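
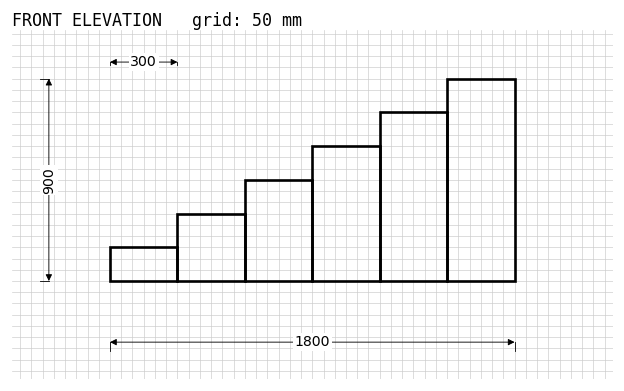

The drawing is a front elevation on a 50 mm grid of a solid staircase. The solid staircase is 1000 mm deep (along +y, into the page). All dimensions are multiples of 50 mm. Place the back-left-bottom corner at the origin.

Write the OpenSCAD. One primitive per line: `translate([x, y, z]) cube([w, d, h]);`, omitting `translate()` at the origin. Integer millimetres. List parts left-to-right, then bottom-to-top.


cube([300, 1000, 150]);
translate([300, 0, 0]) cube([300, 1000, 300]);
translate([600, 0, 0]) cube([300, 1000, 450]);
translate([900, 0, 0]) cube([300, 1000, 600]);
translate([1200, 0, 0]) cube([300, 1000, 750]);
translate([1500, 0, 0]) cube([300, 1000, 900]);


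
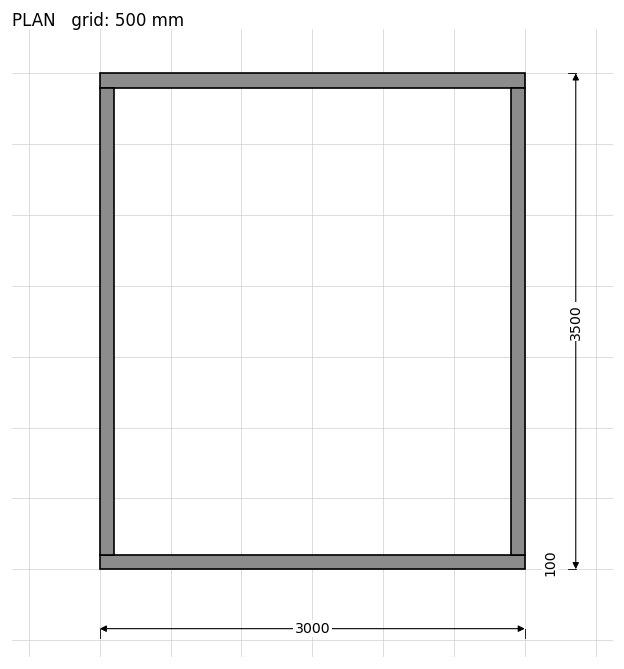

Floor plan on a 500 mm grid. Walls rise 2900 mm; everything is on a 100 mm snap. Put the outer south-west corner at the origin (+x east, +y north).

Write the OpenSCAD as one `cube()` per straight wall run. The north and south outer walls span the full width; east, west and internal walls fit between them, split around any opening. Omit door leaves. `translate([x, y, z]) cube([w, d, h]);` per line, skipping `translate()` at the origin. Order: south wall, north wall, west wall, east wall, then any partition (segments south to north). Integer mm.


cube([3000, 100, 2900]);
translate([0, 3400, 0]) cube([3000, 100, 2900]);
translate([0, 100, 0]) cube([100, 3300, 2900]);
translate([2900, 100, 0]) cube([100, 3300, 2900]);


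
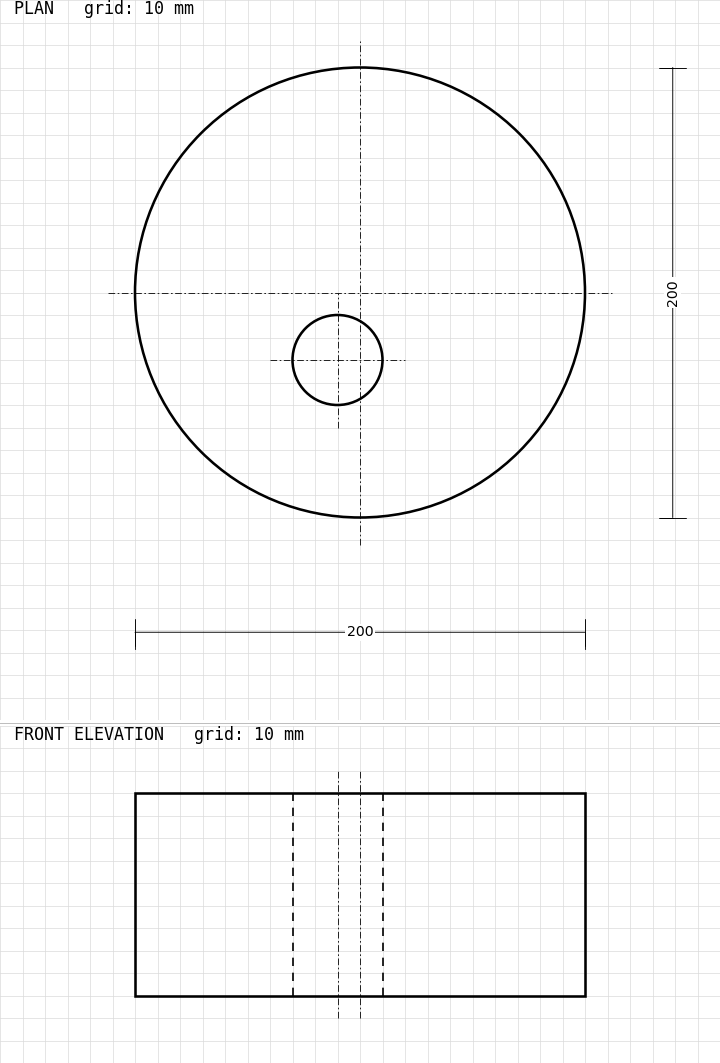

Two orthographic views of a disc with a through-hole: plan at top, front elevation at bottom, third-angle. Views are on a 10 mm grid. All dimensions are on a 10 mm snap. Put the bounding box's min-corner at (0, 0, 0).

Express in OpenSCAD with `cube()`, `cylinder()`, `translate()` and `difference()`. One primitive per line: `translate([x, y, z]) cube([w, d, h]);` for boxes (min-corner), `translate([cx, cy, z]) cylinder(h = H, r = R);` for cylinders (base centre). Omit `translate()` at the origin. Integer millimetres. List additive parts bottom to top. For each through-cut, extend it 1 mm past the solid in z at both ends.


difference() {
  translate([100, 100, 0]) cylinder(h = 90, r = 100);
  translate([90, 70, -1]) cylinder(h = 92, r = 20);
}


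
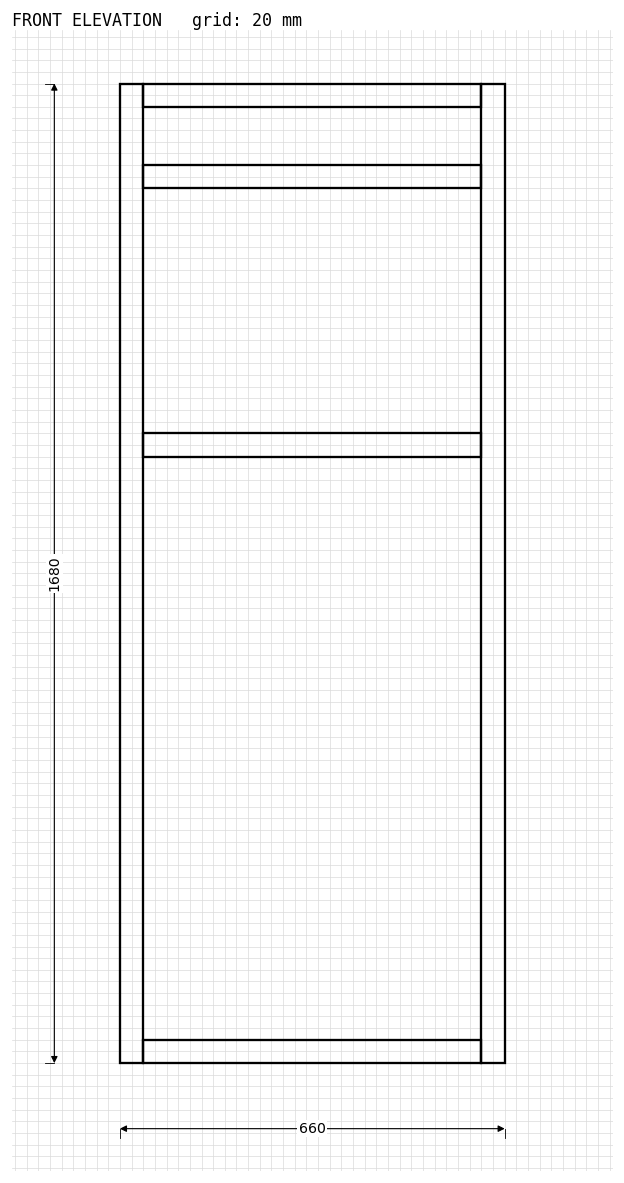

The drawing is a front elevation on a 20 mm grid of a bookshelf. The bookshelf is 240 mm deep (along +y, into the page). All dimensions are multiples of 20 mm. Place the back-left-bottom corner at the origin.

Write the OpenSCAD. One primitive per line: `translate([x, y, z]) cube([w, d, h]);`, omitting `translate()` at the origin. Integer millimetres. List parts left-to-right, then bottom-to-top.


cube([40, 240, 1680]);
translate([40, 0, 0]) cube([580, 240, 40]);
translate([40, 0, 1040]) cube([580, 240, 40]);
translate([40, 0, 1500]) cube([580, 240, 40]);
translate([40, 0, 1640]) cube([580, 240, 40]);
translate([620, 0, 0]) cube([40, 240, 1680]);


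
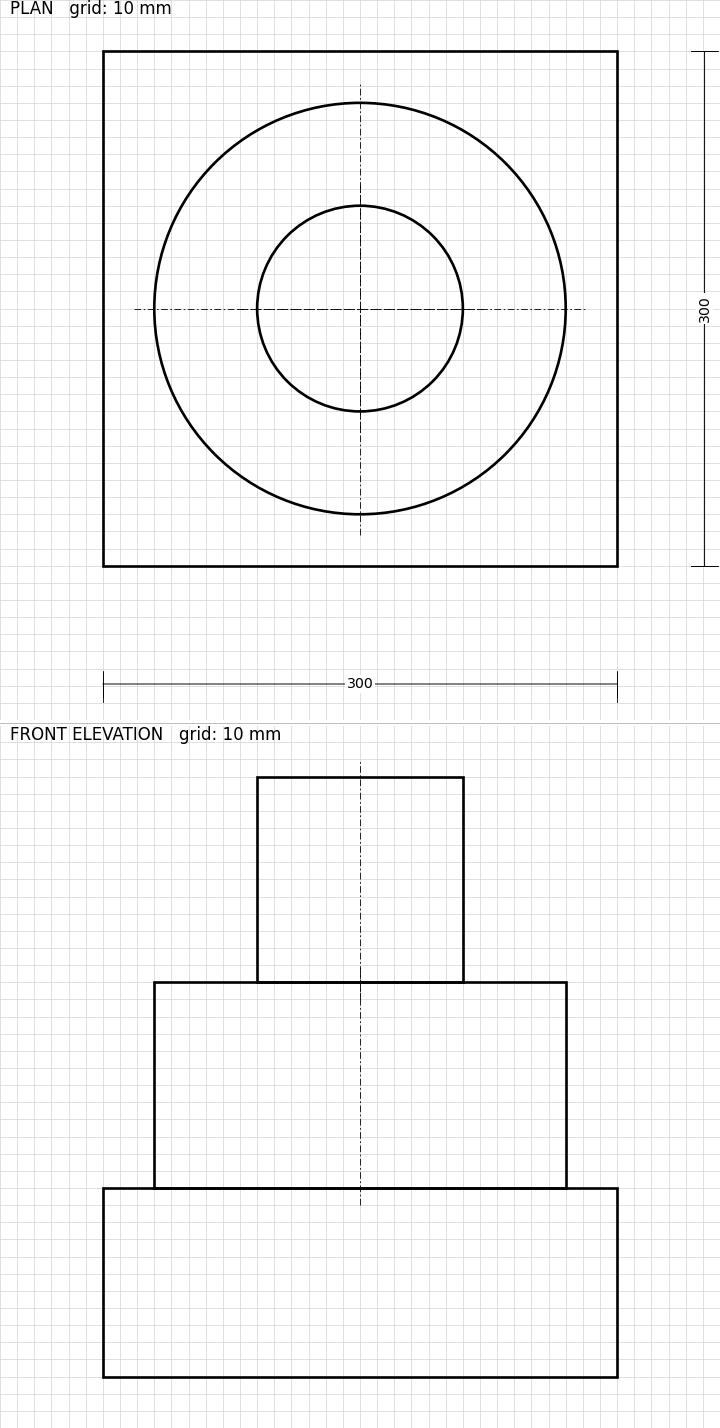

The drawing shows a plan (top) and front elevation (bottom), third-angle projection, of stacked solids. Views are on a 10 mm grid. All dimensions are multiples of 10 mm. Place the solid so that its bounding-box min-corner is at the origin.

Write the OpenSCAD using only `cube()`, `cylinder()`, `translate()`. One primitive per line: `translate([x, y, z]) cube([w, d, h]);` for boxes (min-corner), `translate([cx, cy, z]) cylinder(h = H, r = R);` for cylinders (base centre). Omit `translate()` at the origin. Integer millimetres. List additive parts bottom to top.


cube([300, 300, 110]);
translate([150, 150, 110]) cylinder(h = 120, r = 120);
translate([150, 150, 230]) cylinder(h = 120, r = 60);


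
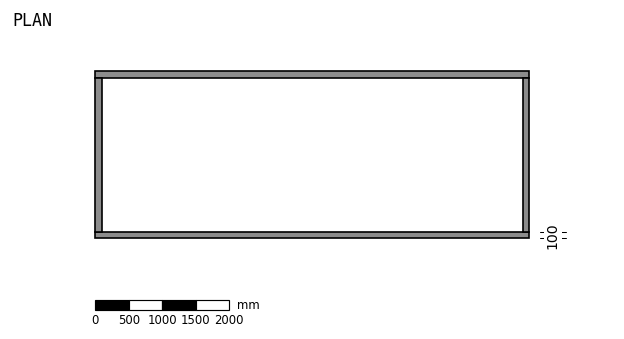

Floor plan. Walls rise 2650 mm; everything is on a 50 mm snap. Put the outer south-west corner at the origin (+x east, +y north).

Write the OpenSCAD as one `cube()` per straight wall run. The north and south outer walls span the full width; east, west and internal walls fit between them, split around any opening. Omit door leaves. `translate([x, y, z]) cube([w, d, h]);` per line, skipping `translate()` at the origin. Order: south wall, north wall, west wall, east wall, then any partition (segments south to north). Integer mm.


cube([6500, 100, 2650]);
translate([0, 2400, 0]) cube([6500, 100, 2650]);
translate([0, 100, 0]) cube([100, 2300, 2650]);
translate([6400, 100, 0]) cube([100, 2300, 2650]);


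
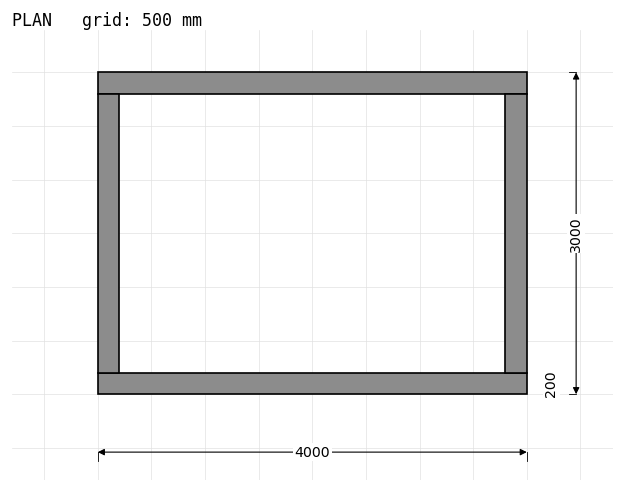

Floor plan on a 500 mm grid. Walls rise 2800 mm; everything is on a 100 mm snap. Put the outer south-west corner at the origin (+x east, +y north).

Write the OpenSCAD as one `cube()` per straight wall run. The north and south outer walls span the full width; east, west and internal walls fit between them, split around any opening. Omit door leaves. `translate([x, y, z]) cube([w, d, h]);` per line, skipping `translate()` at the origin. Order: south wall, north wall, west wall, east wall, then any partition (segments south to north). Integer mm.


cube([4000, 200, 2800]);
translate([0, 2800, 0]) cube([4000, 200, 2800]);
translate([0, 200, 0]) cube([200, 2600, 2800]);
translate([3800, 200, 0]) cube([200, 2600, 2800]);


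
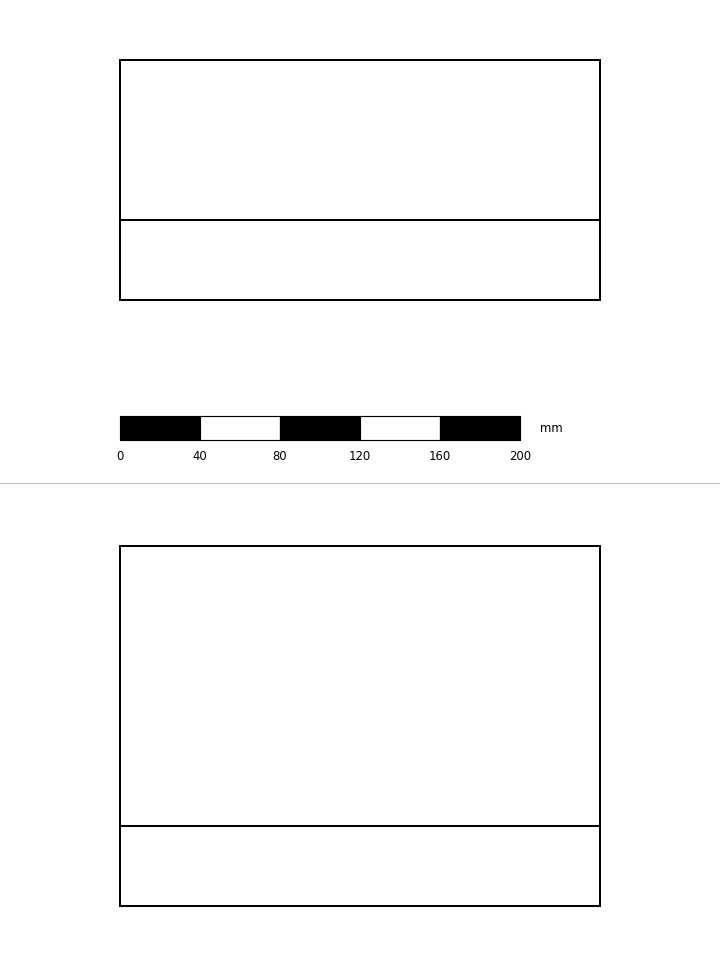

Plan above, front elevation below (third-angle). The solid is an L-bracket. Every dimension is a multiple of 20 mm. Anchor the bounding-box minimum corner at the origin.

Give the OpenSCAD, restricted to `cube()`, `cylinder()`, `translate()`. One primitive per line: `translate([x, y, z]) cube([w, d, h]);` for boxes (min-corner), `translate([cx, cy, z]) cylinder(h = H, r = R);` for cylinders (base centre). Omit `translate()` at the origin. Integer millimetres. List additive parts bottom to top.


cube([240, 120, 40]);
translate([0, 0, 40]) cube([240, 40, 140]);


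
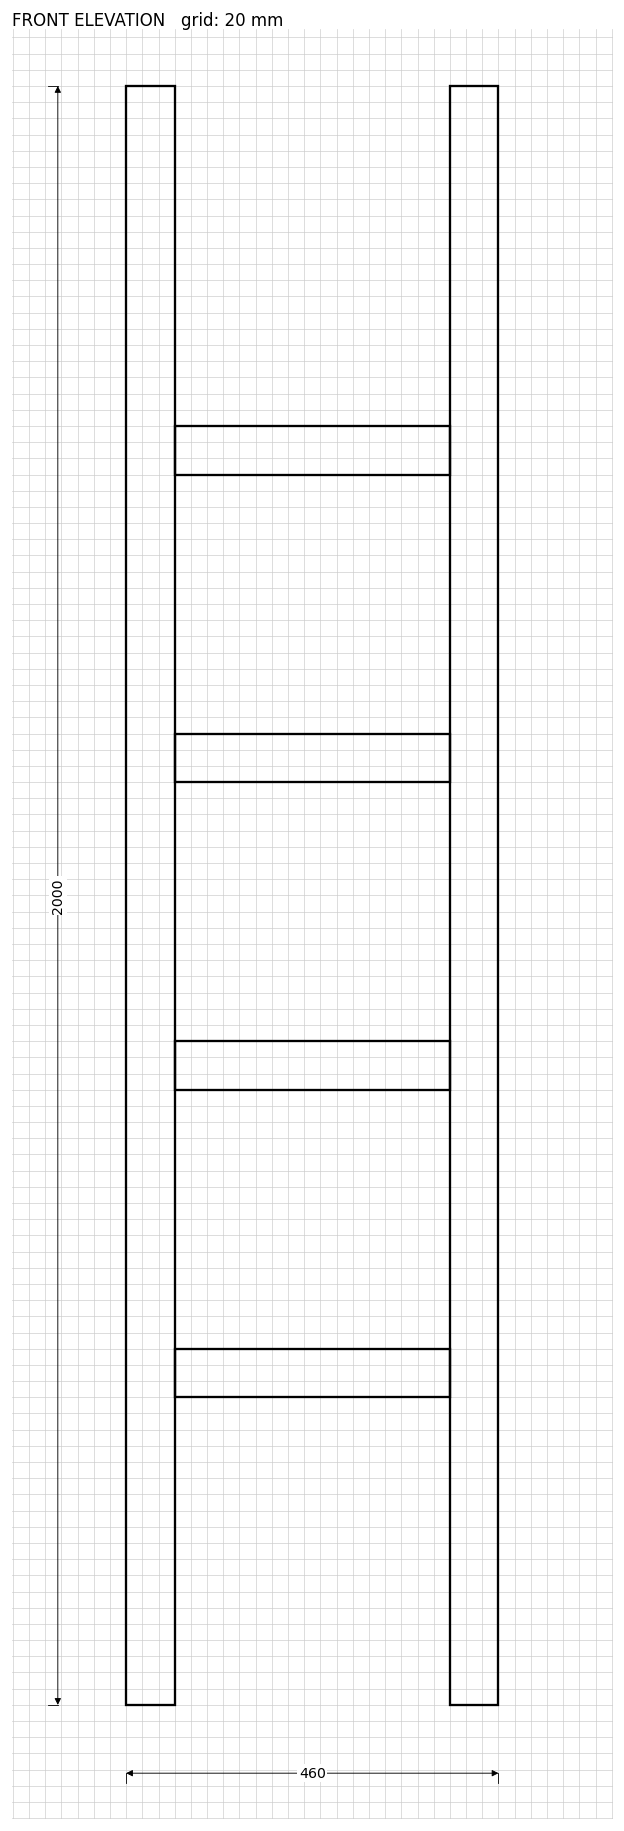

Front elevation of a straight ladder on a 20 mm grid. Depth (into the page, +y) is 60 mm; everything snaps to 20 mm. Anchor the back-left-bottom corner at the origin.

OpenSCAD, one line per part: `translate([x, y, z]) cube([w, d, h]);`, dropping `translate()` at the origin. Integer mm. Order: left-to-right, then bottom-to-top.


cube([60, 60, 2000]);
translate([60, 0, 380]) cube([340, 60, 60]);
translate([60, 0, 760]) cube([340, 60, 60]);
translate([60, 0, 1140]) cube([340, 60, 60]);
translate([60, 0, 1520]) cube([340, 60, 60]);
translate([400, 0, 0]) cube([60, 60, 2000]);


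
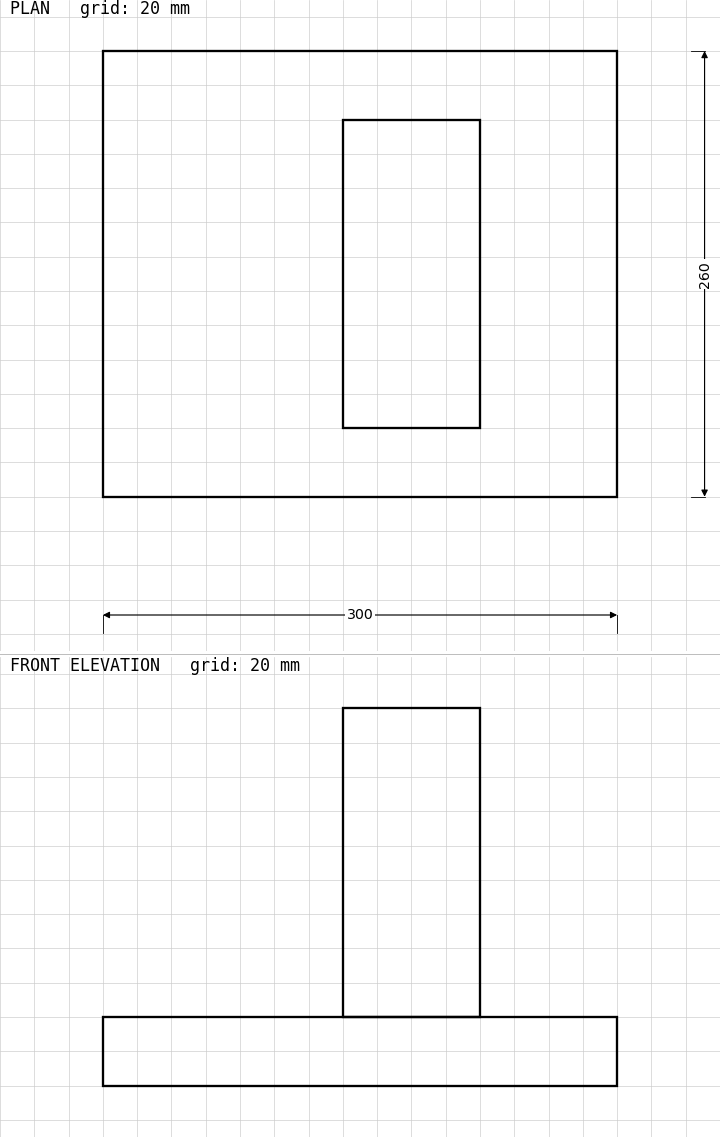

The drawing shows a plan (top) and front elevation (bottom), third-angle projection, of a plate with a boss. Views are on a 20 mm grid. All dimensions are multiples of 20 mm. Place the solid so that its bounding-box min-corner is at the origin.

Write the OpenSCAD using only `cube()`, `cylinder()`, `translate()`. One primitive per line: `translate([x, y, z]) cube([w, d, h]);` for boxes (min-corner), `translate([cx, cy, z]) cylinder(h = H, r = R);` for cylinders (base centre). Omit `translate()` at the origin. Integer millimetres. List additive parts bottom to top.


cube([300, 260, 40]);
translate([140, 40, 40]) cube([80, 180, 180]);


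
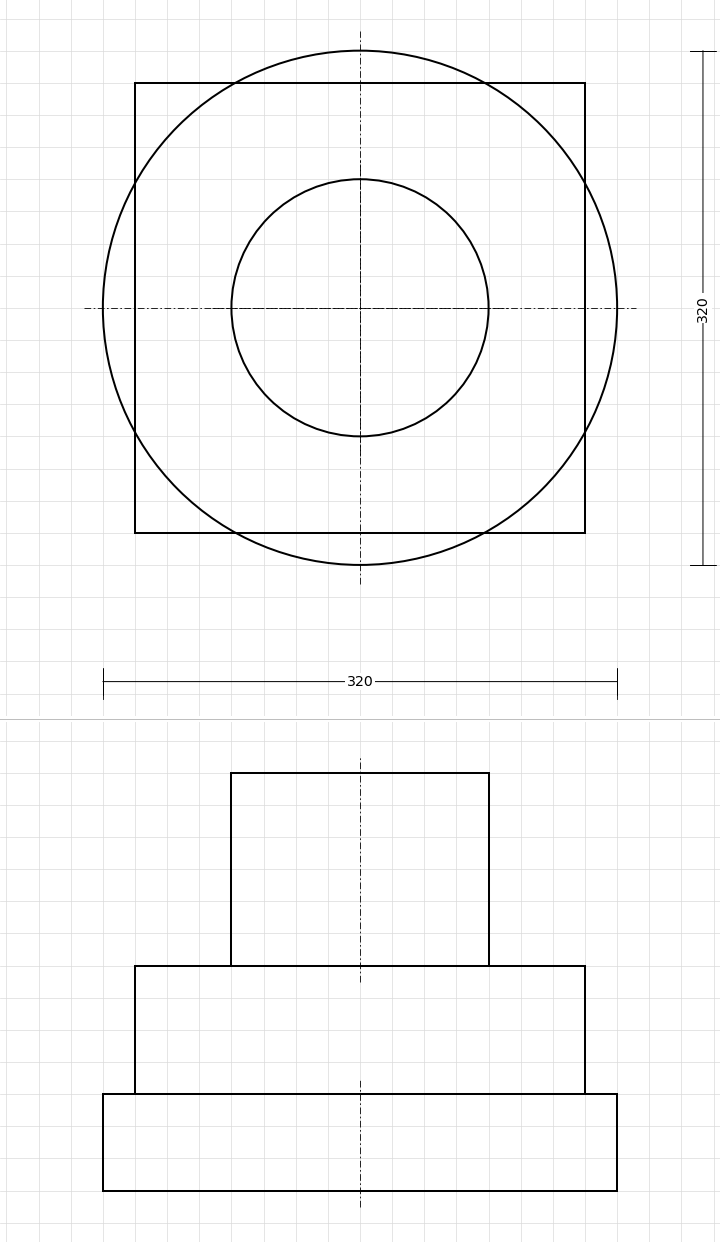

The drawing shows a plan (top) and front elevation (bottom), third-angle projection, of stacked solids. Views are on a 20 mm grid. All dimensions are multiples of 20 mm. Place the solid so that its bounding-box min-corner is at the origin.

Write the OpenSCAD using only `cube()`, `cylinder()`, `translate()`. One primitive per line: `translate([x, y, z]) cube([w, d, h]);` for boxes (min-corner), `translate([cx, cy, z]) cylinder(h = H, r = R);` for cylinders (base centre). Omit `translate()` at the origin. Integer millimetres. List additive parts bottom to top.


translate([160, 160, 0]) cylinder(h = 60, r = 160);
translate([20, 20, 60]) cube([280, 280, 80]);
translate([160, 160, 140]) cylinder(h = 120, r = 80);


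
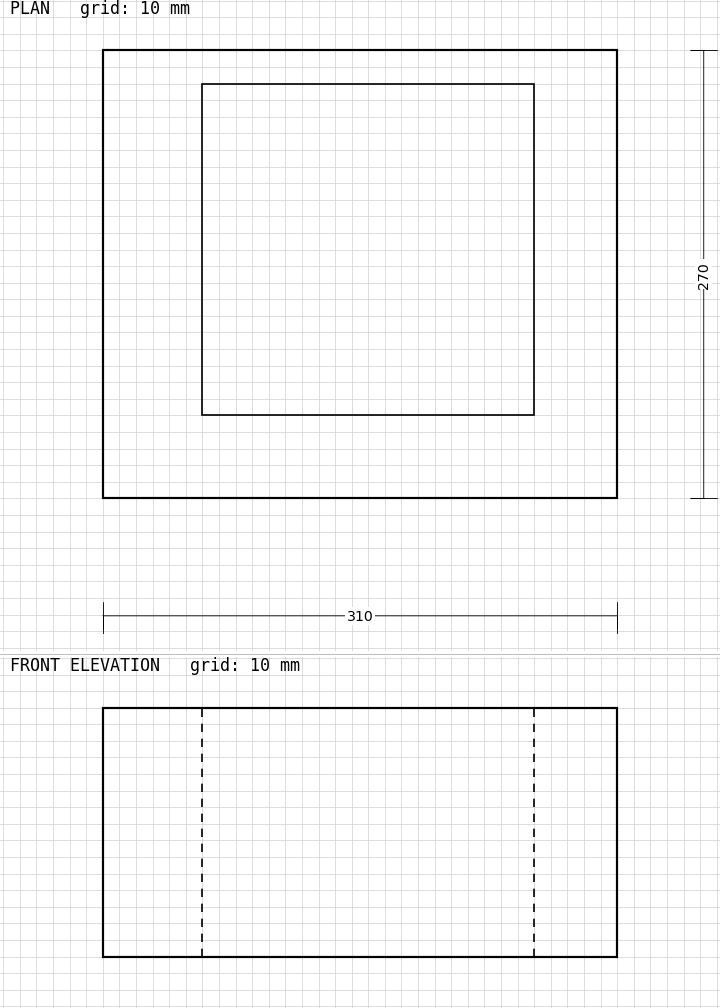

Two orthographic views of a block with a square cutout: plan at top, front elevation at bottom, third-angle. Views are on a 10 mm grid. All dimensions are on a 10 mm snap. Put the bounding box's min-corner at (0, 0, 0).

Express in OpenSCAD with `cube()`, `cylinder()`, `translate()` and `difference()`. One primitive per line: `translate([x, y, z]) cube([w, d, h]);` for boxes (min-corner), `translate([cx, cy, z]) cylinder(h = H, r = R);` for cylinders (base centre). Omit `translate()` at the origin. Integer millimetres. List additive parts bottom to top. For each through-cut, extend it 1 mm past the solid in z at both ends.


difference() {
  cube([310, 270, 150]);
  translate([60, 50, -1]) cube([200, 200, 152]);
}


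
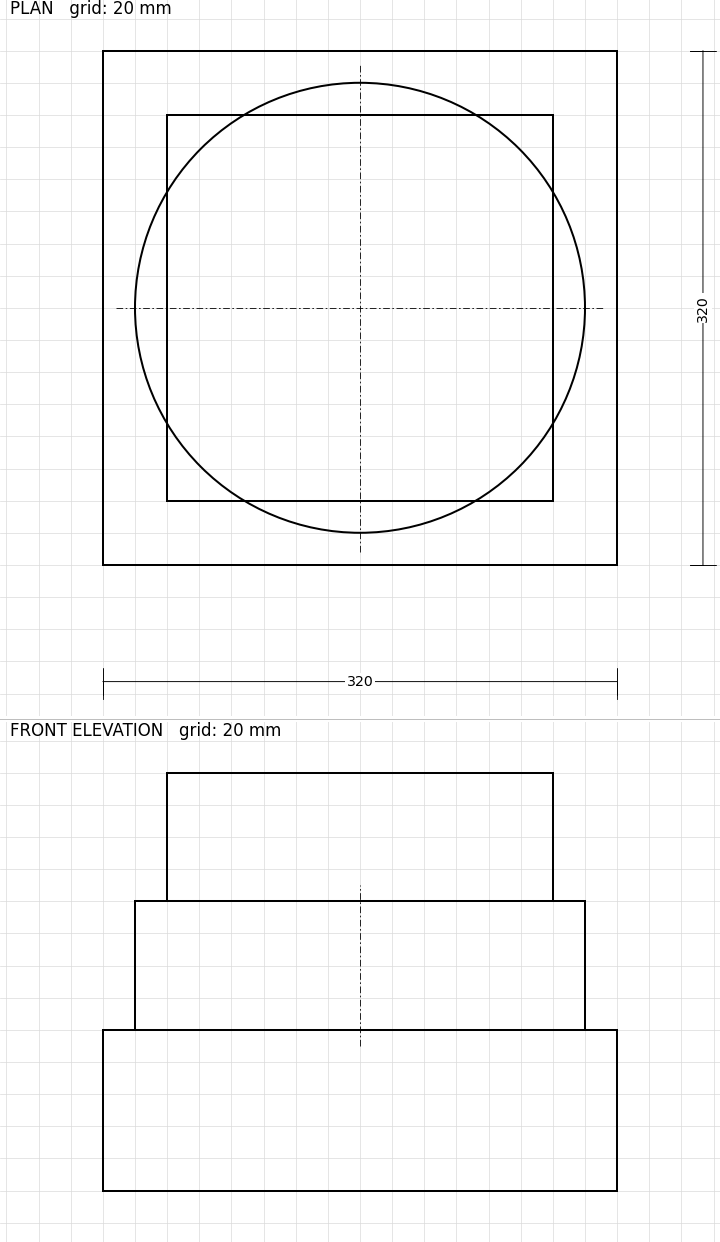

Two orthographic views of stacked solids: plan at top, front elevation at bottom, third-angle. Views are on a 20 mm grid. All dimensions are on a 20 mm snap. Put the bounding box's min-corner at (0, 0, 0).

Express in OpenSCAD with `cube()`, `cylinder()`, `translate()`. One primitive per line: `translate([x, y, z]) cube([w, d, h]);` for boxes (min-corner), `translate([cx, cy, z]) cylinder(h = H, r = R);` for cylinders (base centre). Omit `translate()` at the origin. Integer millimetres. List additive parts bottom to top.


cube([320, 320, 100]);
translate([160, 160, 100]) cylinder(h = 80, r = 140);
translate([40, 40, 180]) cube([240, 240, 80]);


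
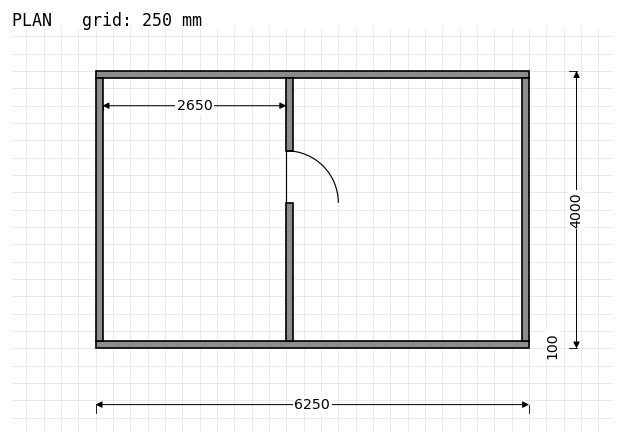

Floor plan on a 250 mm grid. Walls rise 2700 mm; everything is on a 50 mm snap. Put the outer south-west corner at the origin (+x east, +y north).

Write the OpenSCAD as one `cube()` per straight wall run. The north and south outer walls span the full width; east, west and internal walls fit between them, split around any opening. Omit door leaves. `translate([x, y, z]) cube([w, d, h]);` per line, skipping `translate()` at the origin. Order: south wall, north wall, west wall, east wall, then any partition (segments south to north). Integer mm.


cube([6250, 100, 2700]);
translate([0, 3900, 0]) cube([6250, 100, 2700]);
translate([0, 100, 0]) cube([100, 3800, 2700]);
translate([6150, 100, 0]) cube([100, 3800, 2700]);
translate([2750, 100, 0]) cube([100, 2000, 2700]);
translate([2750, 2850, 0]) cube([100, 1050, 2700]);


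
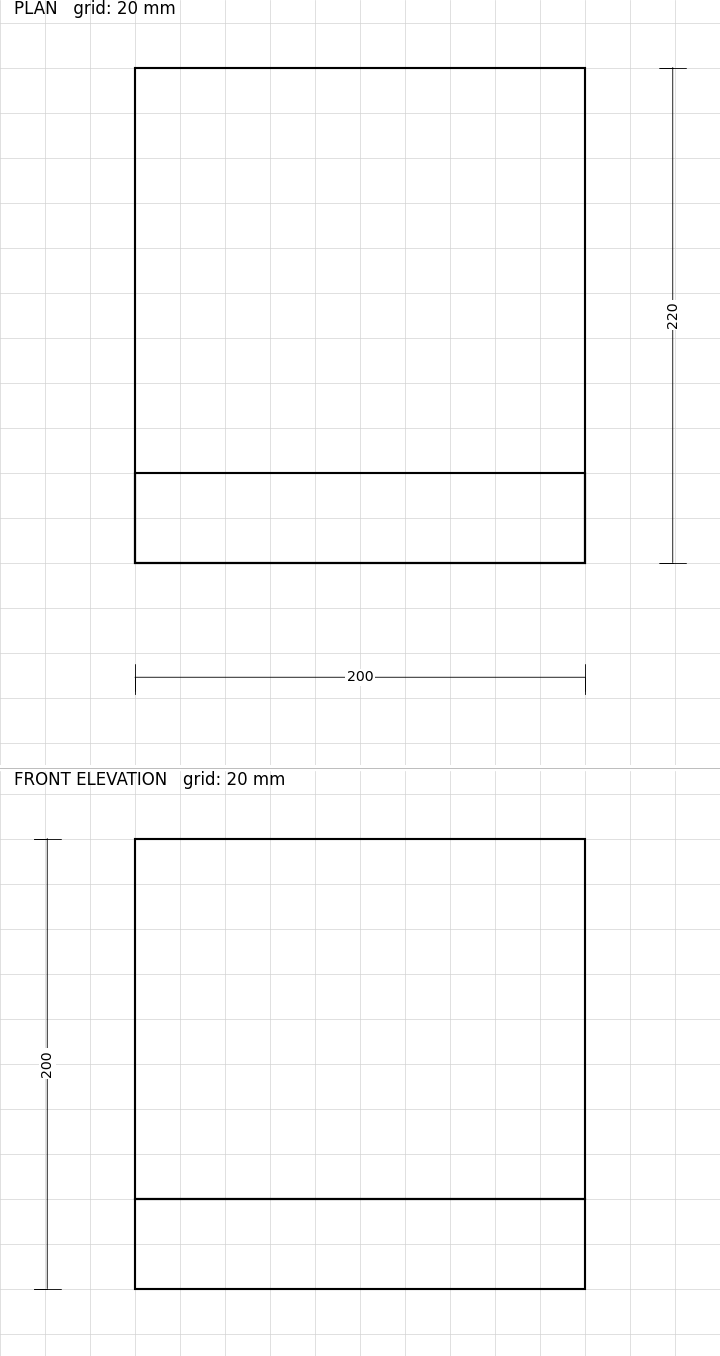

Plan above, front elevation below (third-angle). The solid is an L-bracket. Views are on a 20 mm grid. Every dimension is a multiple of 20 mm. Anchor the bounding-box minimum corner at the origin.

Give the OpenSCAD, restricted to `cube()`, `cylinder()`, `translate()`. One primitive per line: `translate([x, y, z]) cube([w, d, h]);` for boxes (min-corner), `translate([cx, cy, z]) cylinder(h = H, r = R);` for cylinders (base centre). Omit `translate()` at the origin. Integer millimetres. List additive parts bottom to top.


cube([200, 220, 40]);
translate([0, 0, 40]) cube([200, 40, 160]);


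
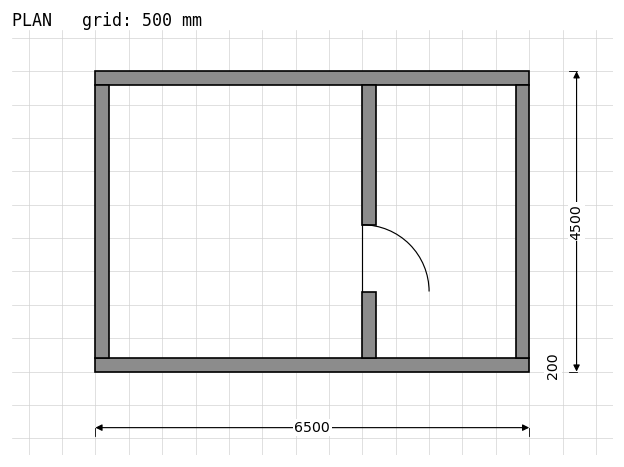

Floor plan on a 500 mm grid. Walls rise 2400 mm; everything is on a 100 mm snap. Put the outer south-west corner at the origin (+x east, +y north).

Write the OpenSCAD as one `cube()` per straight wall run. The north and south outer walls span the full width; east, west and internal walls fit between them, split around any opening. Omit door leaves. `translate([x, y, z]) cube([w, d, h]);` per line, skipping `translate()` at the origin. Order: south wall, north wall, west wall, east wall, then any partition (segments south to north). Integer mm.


cube([6500, 200, 2400]);
translate([0, 4300, 0]) cube([6500, 200, 2400]);
translate([0, 200, 0]) cube([200, 4100, 2400]);
translate([6300, 200, 0]) cube([200, 4100, 2400]);
translate([4000, 200, 0]) cube([200, 1000, 2400]);
translate([4000, 2200, 0]) cube([200, 2100, 2400]);


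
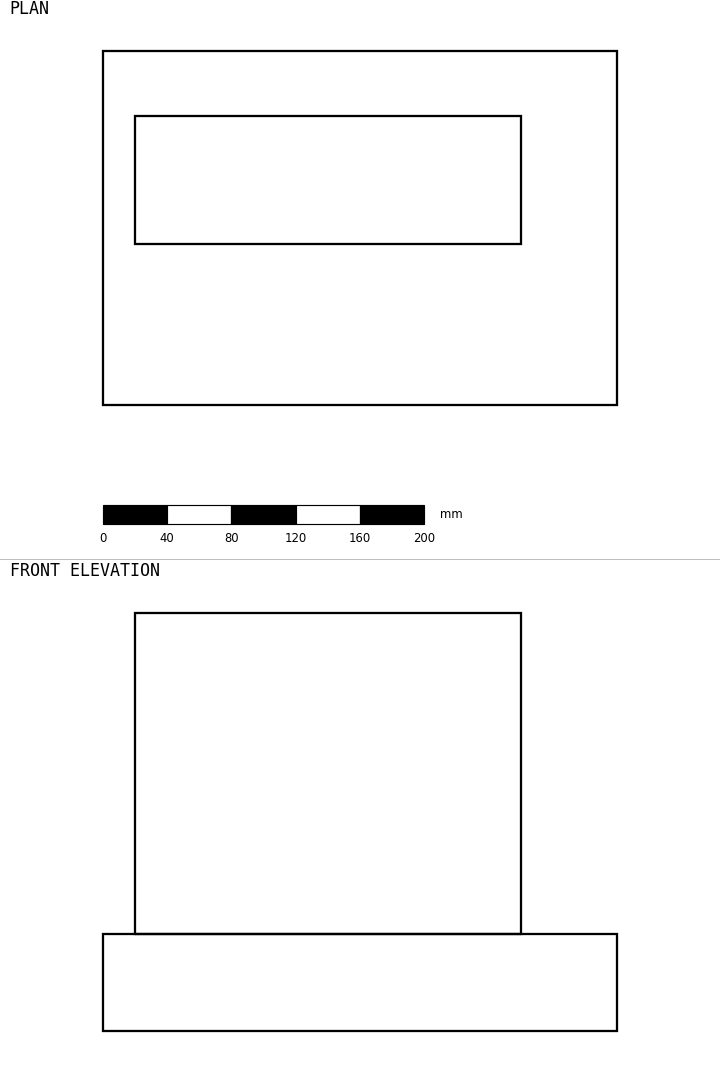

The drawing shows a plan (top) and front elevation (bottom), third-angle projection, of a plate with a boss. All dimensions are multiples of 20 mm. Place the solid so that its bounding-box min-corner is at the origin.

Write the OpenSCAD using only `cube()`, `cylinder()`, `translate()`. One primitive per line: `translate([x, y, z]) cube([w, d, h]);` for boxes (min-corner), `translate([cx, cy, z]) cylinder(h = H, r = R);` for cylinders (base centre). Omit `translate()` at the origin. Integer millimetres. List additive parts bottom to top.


cube([320, 220, 60]);
translate([20, 100, 60]) cube([240, 80, 200]);


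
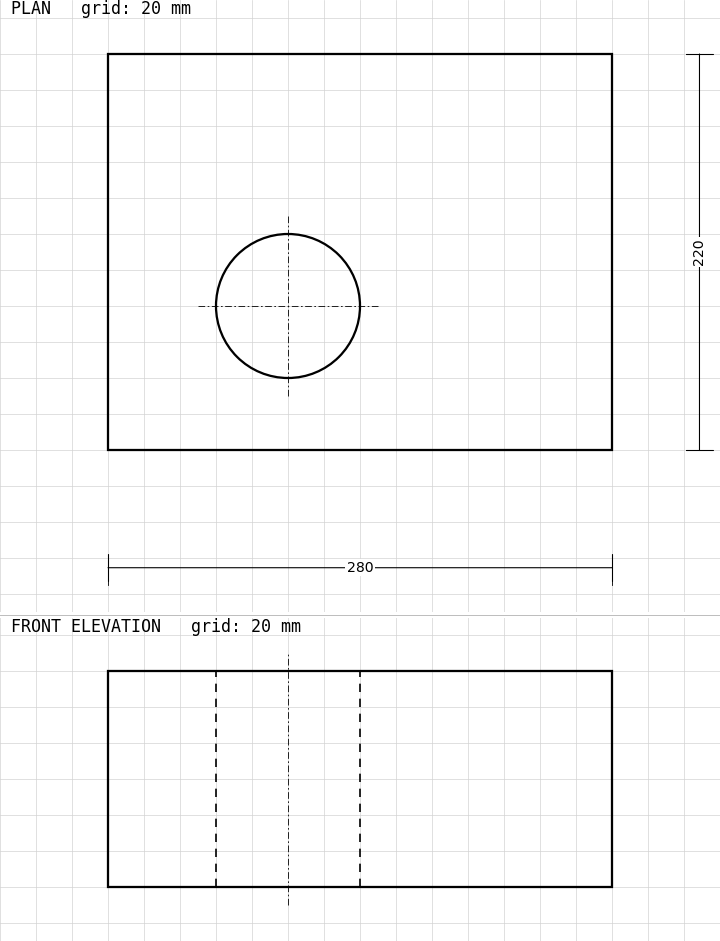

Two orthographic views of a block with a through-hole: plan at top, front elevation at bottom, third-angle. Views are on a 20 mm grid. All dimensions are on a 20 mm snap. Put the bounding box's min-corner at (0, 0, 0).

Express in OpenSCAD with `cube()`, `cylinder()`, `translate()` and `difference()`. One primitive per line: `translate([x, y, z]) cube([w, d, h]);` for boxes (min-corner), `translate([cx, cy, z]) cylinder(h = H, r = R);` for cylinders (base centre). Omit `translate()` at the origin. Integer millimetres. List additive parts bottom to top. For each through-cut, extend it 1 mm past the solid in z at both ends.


difference() {
  cube([280, 220, 120]);
  translate([100, 80, -1]) cylinder(h = 122, r = 40);
}


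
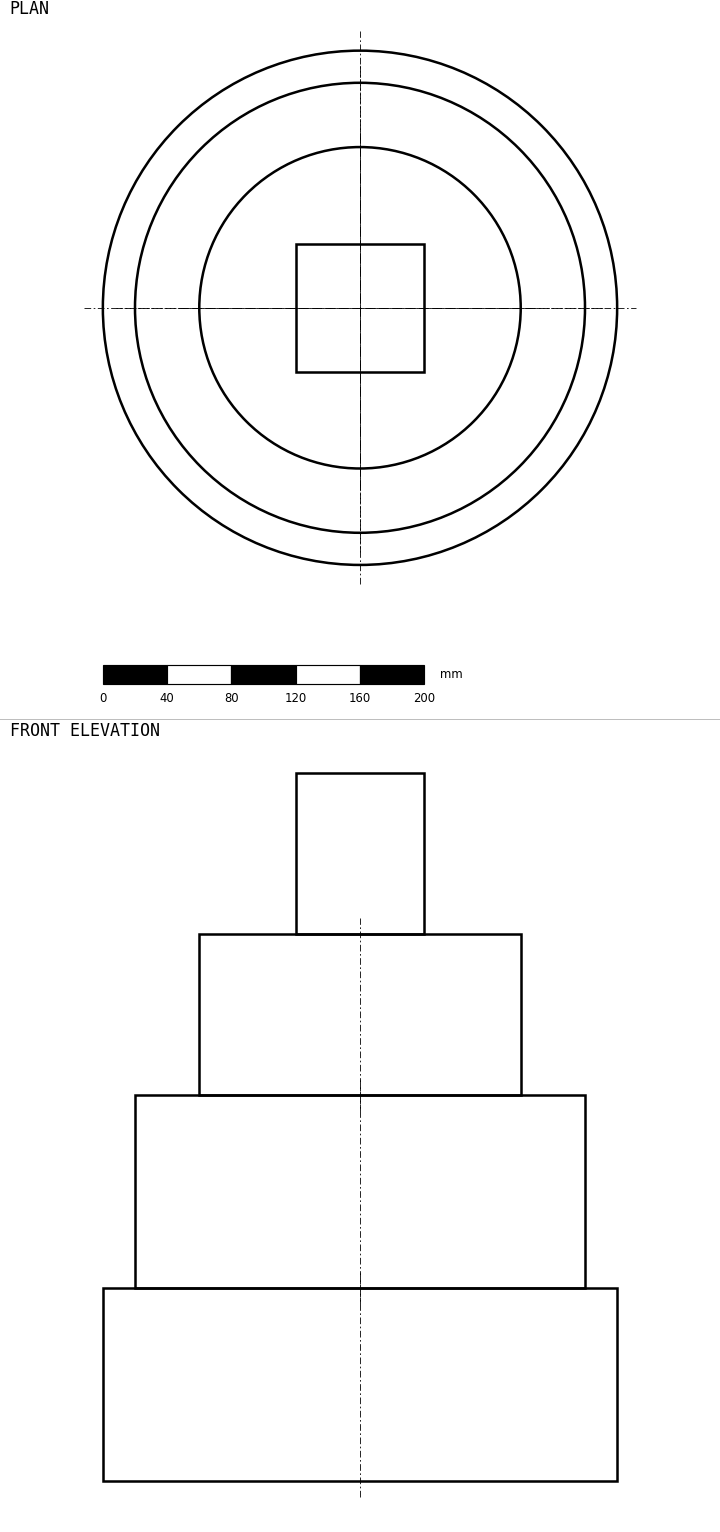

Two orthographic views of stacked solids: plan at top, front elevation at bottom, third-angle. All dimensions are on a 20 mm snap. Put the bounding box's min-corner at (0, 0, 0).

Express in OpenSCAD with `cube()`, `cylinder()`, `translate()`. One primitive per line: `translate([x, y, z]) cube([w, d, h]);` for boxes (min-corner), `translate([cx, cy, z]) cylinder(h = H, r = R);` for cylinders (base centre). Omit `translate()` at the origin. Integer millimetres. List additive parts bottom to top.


translate([160, 160, 0]) cylinder(h = 120, r = 160);
translate([160, 160, 120]) cylinder(h = 120, r = 140);
translate([160, 160, 240]) cylinder(h = 100, r = 100);
translate([120, 120, 340]) cube([80, 80, 100]);


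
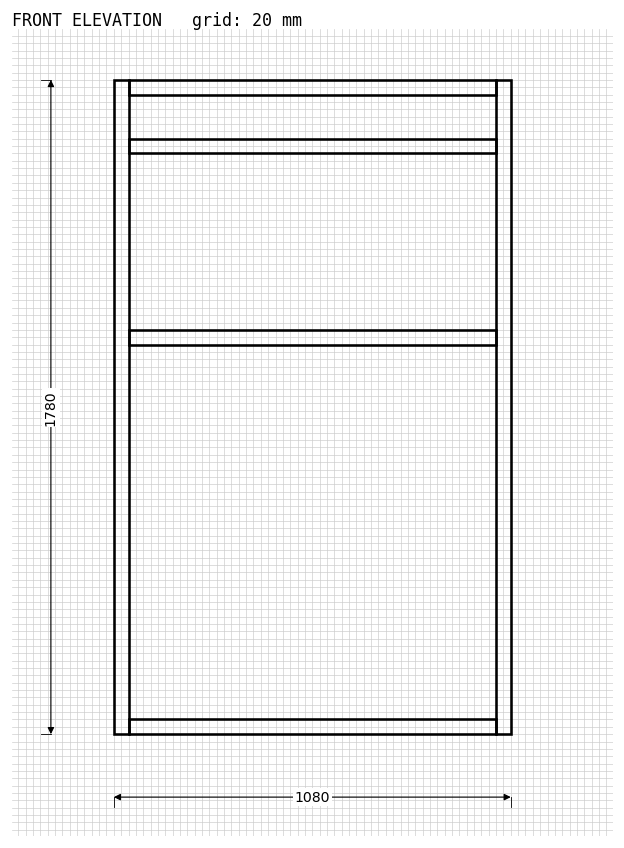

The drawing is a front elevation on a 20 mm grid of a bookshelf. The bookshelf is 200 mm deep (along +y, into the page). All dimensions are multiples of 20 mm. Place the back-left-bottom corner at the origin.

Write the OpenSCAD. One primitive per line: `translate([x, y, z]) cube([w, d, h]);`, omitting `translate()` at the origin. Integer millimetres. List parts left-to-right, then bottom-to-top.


cube([40, 200, 1780]);
translate([40, 0, 0]) cube([1000, 200, 40]);
translate([40, 0, 1060]) cube([1000, 200, 40]);
translate([40, 0, 1580]) cube([1000, 200, 40]);
translate([40, 0, 1740]) cube([1000, 200, 40]);
translate([1040, 0, 0]) cube([40, 200, 1780]);


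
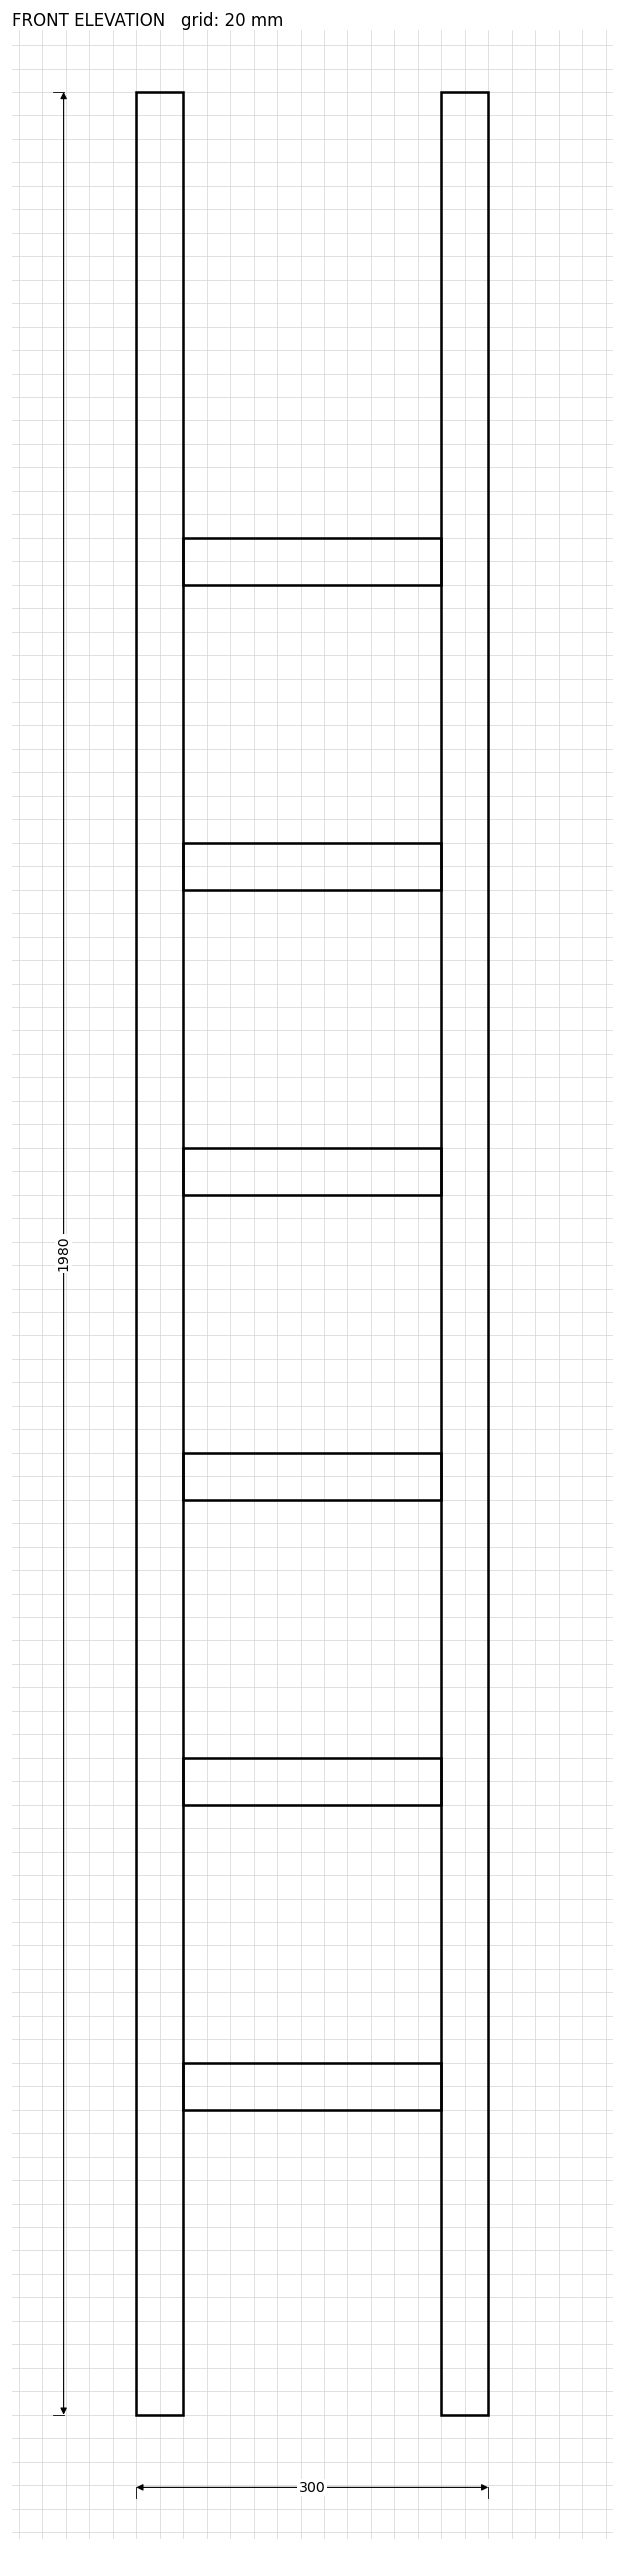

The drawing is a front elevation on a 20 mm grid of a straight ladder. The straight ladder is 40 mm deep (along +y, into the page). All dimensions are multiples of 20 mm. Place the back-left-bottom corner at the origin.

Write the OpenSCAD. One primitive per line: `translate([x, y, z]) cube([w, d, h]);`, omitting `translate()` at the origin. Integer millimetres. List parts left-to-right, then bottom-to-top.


cube([40, 40, 1980]);
translate([40, 0, 260]) cube([220, 40, 40]);
translate([40, 0, 520]) cube([220, 40, 40]);
translate([40, 0, 780]) cube([220, 40, 40]);
translate([40, 0, 1040]) cube([220, 40, 40]);
translate([40, 0, 1300]) cube([220, 40, 40]);
translate([40, 0, 1560]) cube([220, 40, 40]);
translate([260, 0, 0]) cube([40, 40, 1980]);


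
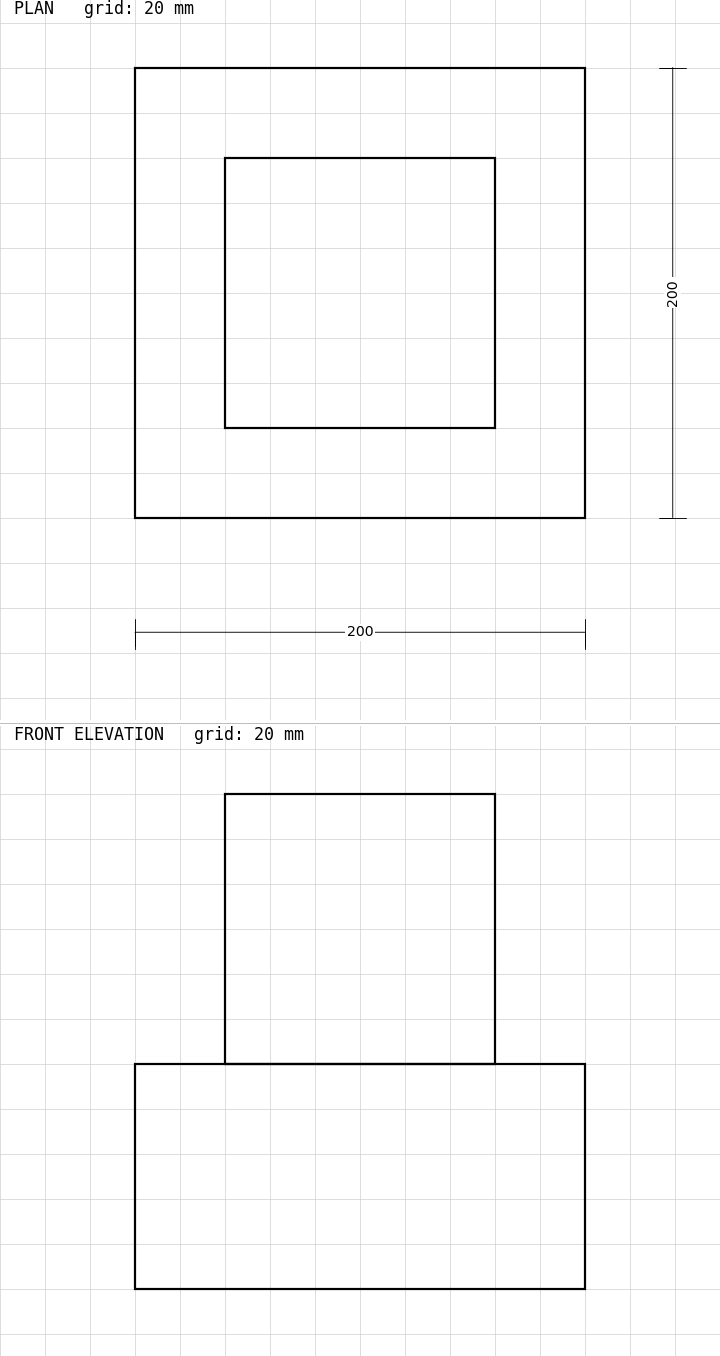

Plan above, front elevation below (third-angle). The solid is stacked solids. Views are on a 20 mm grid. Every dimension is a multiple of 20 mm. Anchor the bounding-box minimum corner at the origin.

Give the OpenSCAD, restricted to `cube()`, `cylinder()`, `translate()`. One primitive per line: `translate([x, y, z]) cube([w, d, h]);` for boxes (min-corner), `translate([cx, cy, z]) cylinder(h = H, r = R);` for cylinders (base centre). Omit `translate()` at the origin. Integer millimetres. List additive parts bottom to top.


cube([200, 200, 100]);
translate([40, 40, 100]) cube([120, 120, 120]);


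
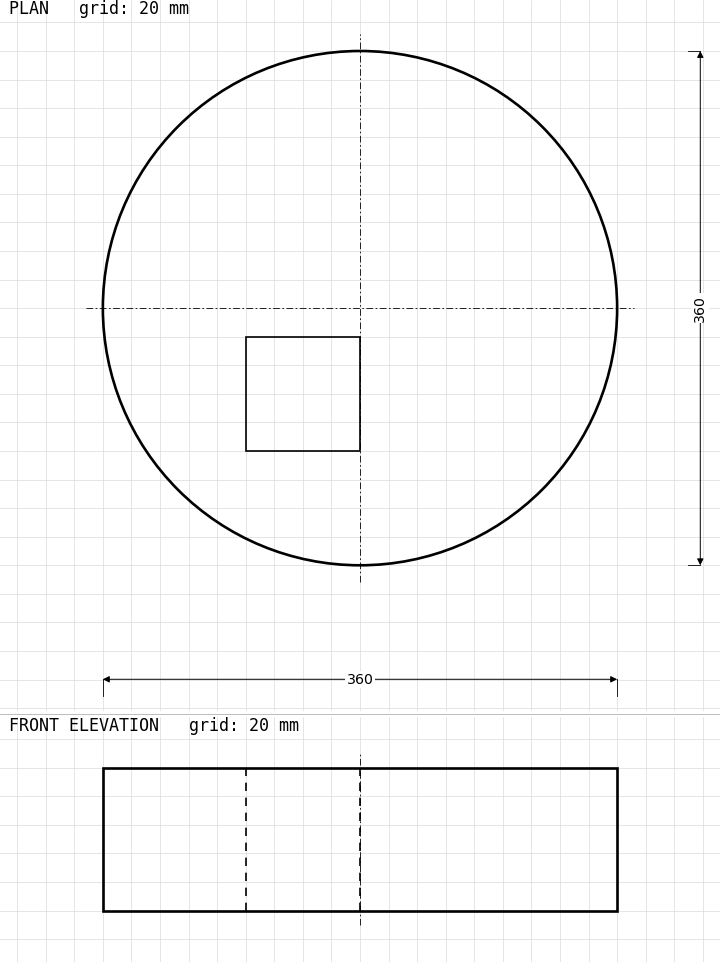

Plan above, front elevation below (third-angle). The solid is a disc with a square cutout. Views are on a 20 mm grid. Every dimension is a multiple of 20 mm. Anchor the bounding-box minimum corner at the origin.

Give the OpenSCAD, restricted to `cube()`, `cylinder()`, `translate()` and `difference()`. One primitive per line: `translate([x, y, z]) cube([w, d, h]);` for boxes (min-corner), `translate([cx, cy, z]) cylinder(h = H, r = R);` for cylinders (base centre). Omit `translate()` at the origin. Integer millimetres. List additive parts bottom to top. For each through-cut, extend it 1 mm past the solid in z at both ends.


difference() {
  translate([180, 180, 0]) cylinder(h = 100, r = 180);
  translate([100, 80, -1]) cube([80, 80, 102]);
}


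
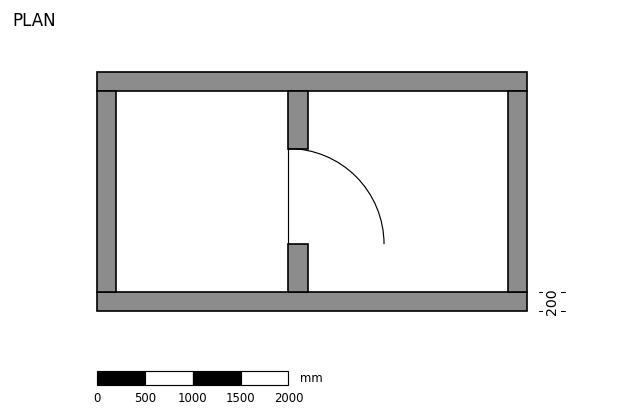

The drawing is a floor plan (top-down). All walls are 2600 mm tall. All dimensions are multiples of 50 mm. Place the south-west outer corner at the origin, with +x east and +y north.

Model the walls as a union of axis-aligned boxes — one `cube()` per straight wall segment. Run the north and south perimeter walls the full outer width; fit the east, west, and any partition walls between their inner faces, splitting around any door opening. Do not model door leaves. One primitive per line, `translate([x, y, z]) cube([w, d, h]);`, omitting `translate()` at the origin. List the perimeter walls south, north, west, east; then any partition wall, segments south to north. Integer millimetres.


cube([4500, 200, 2600]);
translate([0, 2300, 0]) cube([4500, 200, 2600]);
translate([0, 200, 0]) cube([200, 2100, 2600]);
translate([4300, 200, 0]) cube([200, 2100, 2600]);
translate([2000, 200, 0]) cube([200, 500, 2600]);
translate([2000, 1700, 0]) cube([200, 600, 2600]);


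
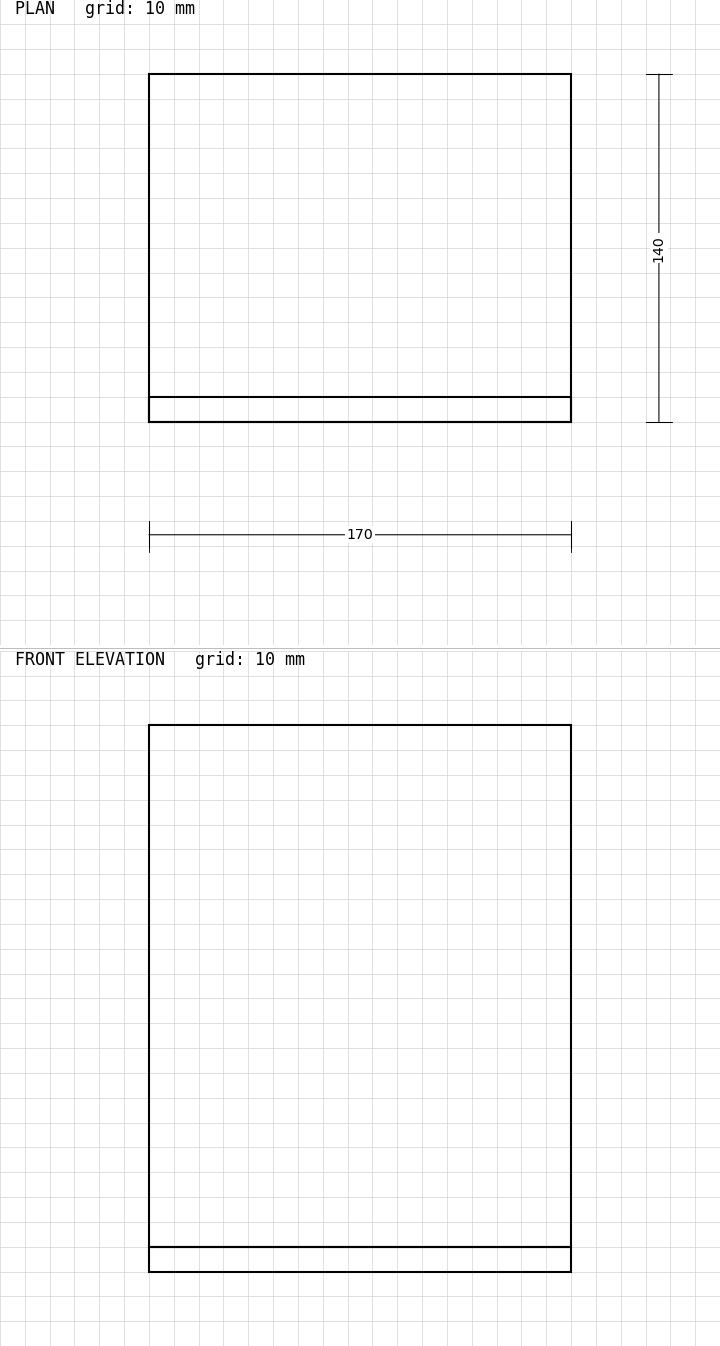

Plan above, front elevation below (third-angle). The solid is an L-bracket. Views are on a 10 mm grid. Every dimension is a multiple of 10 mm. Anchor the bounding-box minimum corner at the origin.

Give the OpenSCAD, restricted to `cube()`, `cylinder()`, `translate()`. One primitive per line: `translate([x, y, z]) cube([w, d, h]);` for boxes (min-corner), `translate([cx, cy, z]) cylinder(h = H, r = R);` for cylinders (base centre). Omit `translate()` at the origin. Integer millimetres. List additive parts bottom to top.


cube([170, 140, 10]);
translate([0, 0, 10]) cube([170, 10, 210]);


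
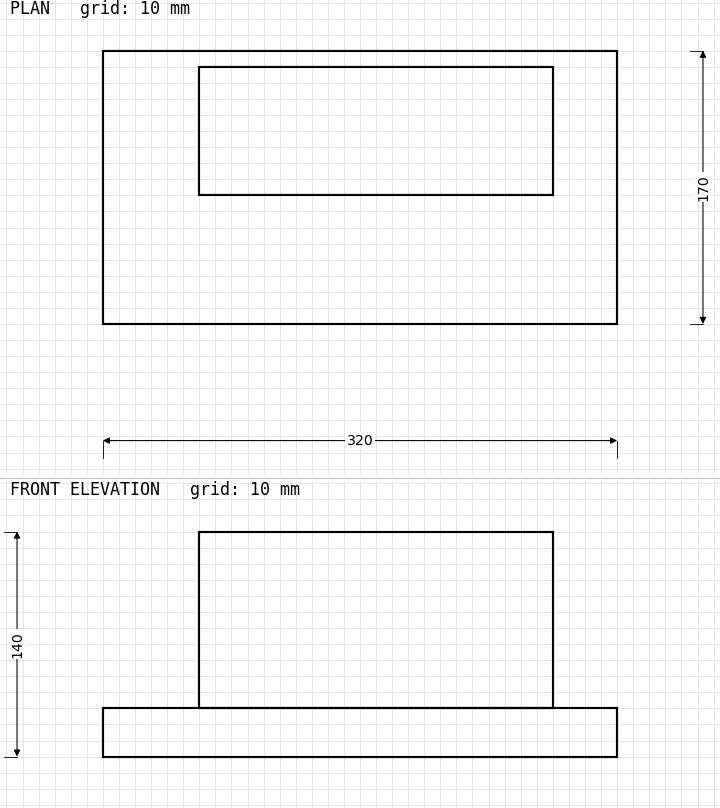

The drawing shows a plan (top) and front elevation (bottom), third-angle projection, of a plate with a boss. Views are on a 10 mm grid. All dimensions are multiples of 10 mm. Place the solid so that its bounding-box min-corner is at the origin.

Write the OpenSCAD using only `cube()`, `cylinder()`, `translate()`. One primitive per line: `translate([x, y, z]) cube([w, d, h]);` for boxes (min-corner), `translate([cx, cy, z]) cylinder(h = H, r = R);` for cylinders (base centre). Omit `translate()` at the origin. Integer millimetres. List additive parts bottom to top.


cube([320, 170, 30]);
translate([60, 80, 30]) cube([220, 80, 110]);


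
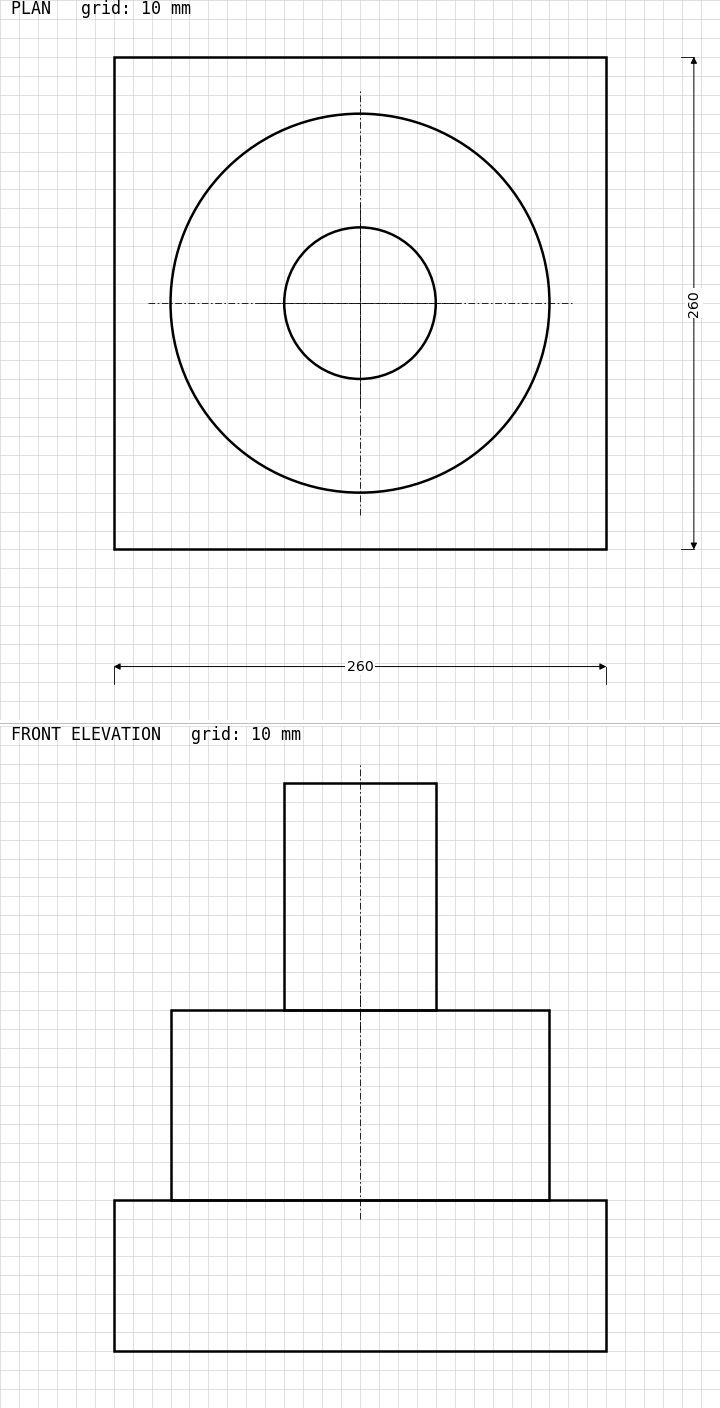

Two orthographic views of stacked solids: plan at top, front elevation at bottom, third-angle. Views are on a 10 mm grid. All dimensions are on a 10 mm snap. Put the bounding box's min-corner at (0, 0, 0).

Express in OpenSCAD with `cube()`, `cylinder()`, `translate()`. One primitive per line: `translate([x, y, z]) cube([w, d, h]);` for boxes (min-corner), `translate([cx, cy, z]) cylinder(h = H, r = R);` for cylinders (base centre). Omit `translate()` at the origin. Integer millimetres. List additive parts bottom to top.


cube([260, 260, 80]);
translate([130, 130, 80]) cylinder(h = 100, r = 100);
translate([130, 130, 180]) cylinder(h = 120, r = 40);


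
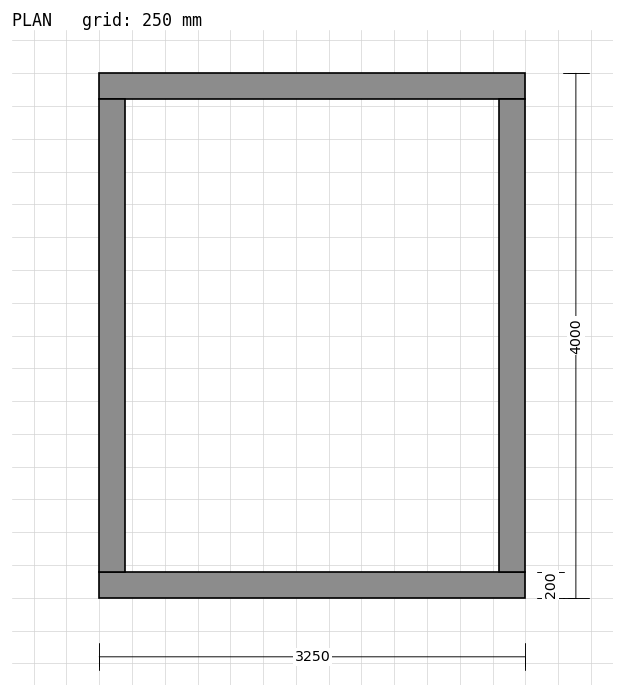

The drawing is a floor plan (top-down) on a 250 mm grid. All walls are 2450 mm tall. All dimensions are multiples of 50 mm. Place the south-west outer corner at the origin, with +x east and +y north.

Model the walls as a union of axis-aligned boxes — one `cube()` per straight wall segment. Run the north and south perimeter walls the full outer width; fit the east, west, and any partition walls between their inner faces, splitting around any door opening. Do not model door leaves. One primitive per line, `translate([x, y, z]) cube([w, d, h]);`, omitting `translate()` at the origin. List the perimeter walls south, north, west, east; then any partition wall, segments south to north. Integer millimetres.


cube([3250, 200, 2450]);
translate([0, 3800, 0]) cube([3250, 200, 2450]);
translate([0, 200, 0]) cube([200, 3600, 2450]);
translate([3050, 200, 0]) cube([200, 3600, 2450]);


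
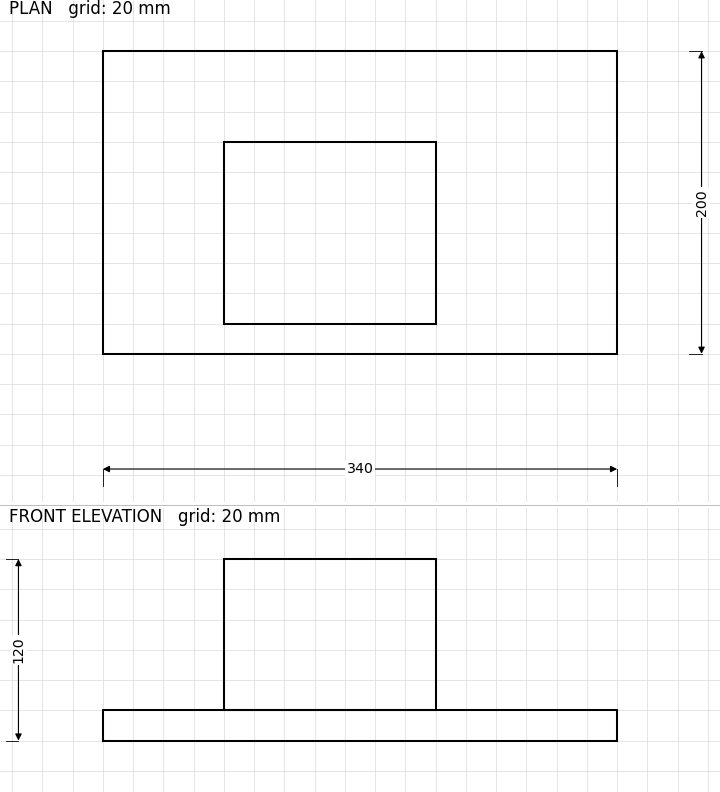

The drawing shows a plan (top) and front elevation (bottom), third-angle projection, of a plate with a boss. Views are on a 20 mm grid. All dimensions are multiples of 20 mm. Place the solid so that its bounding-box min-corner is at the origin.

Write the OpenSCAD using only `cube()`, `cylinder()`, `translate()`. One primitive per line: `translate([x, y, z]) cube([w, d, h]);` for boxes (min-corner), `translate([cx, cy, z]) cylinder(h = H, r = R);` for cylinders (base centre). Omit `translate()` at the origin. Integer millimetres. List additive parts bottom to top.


cube([340, 200, 20]);
translate([80, 20, 20]) cube([140, 120, 100]);


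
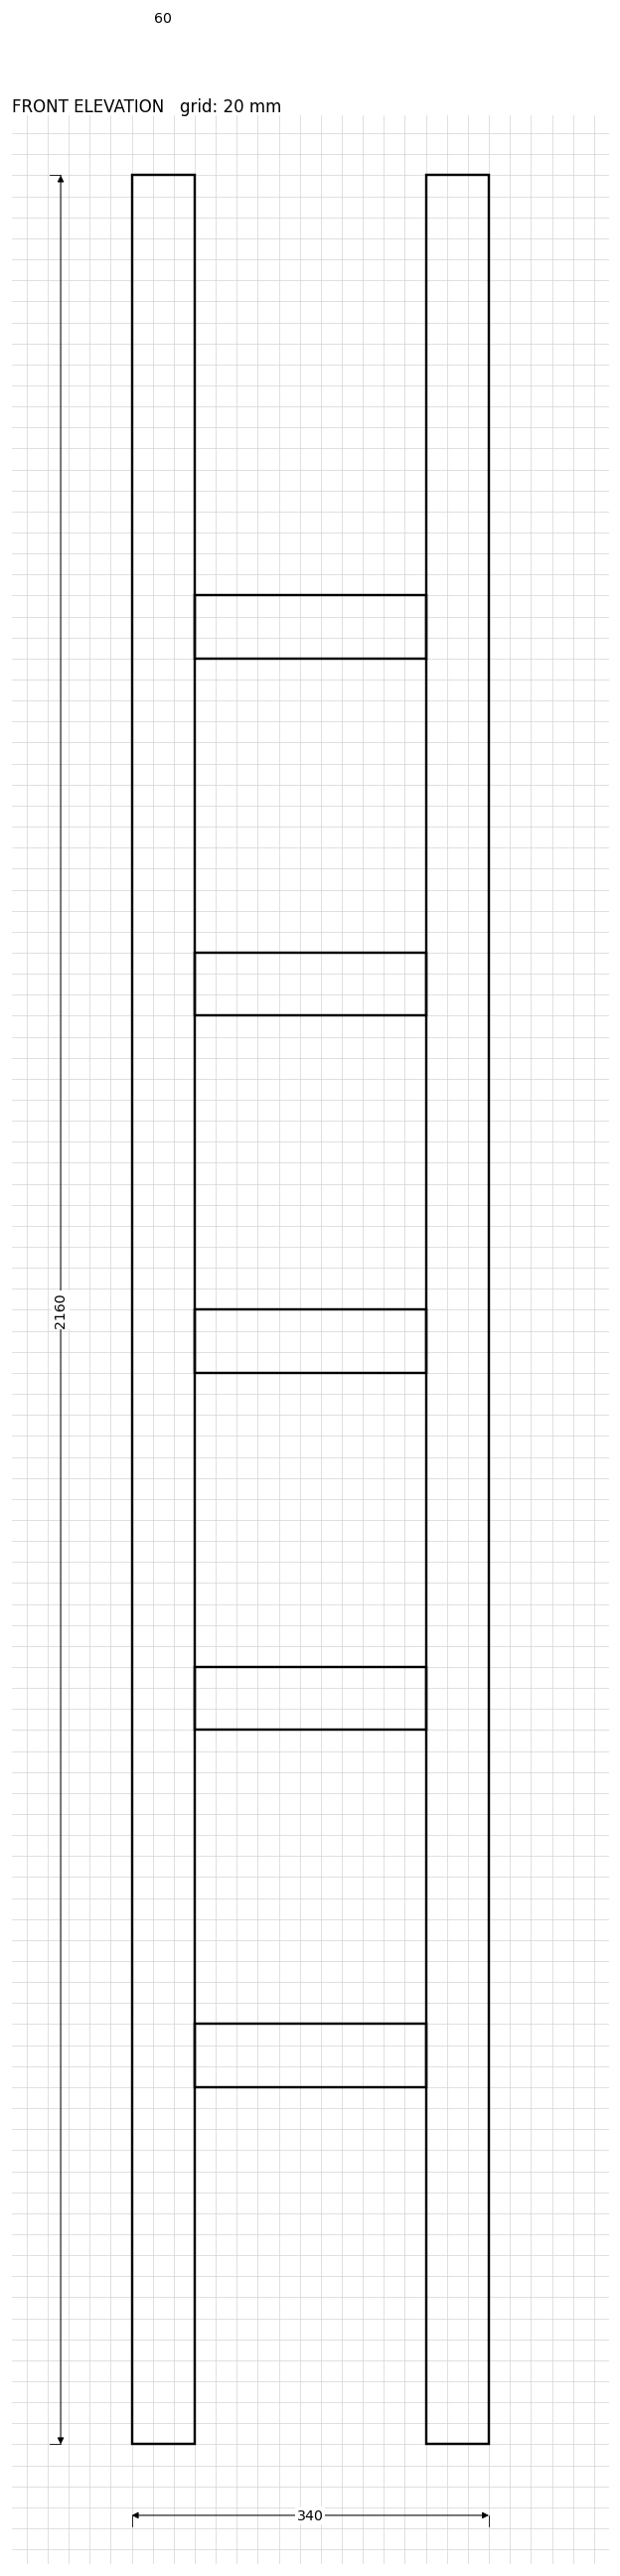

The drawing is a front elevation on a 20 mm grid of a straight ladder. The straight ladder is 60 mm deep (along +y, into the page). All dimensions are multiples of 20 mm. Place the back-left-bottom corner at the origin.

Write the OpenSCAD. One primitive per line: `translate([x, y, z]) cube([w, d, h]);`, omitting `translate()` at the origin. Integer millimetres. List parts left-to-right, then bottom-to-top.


cube([60, 60, 2160]);
translate([60, 0, 340]) cube([220, 60, 60]);
translate([60, 0, 680]) cube([220, 60, 60]);
translate([60, 0, 1020]) cube([220, 60, 60]);
translate([60, 0, 1360]) cube([220, 60, 60]);
translate([60, 0, 1700]) cube([220, 60, 60]);
translate([280, 0, 0]) cube([60, 60, 2160]);


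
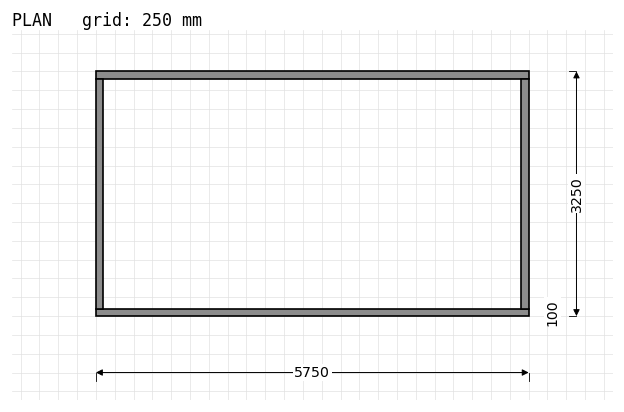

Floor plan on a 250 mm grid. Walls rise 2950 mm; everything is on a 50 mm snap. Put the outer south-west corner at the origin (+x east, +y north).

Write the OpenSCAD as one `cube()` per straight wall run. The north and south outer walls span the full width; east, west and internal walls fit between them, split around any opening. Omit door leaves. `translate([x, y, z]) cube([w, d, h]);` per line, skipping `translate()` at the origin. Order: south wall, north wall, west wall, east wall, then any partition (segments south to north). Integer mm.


cube([5750, 100, 2950]);
translate([0, 3150, 0]) cube([5750, 100, 2950]);
translate([0, 100, 0]) cube([100, 3050, 2950]);
translate([5650, 100, 0]) cube([100, 3050, 2950]);


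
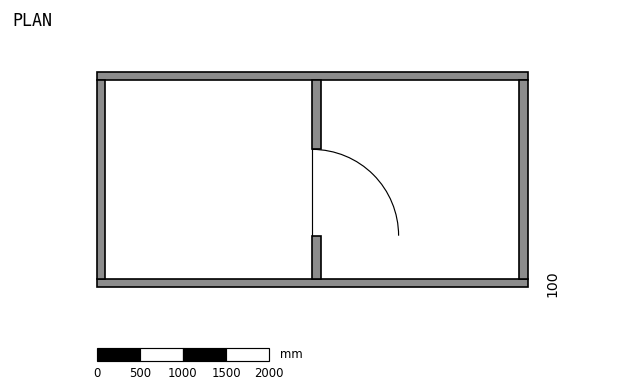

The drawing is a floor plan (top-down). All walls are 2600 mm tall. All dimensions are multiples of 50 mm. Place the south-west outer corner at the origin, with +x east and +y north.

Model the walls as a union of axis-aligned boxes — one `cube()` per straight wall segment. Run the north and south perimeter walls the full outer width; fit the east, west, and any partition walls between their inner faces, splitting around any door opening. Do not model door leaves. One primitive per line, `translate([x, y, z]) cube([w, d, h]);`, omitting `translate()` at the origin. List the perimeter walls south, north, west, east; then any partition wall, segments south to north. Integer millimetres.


cube([5000, 100, 2600]);
translate([0, 2400, 0]) cube([5000, 100, 2600]);
translate([0, 100, 0]) cube([100, 2300, 2600]);
translate([4900, 100, 0]) cube([100, 2300, 2600]);
translate([2500, 100, 0]) cube([100, 500, 2600]);
translate([2500, 1600, 0]) cube([100, 800, 2600]);
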